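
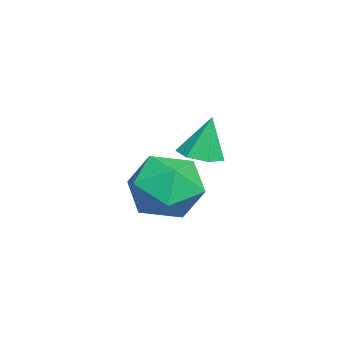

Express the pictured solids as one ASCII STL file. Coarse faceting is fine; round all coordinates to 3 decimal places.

solid 
facet normal 0.086 -0.215 -0.973
outer loop
vertex -0.191 2.678 1.61
vertex -0.85 2.441 1.604
vertex -0.619 3.09 1.481
endloop
endfacet
facet normal 0.606 0.729 0.318
outer loop
vertex -0.191 2.678 1.61
vertex -0.619 3.09 1.481
vertex -0.97 2.739 2.956
endloop
endfacet
facet normal 0.086 -0.215 -0.973
outer loop
vertex -0.619 3.09 1.481
vertex -0.85 2.441 1.604
vertex -1.22 3.013 1.445
endloop
endfacet
facet normal -0.136 0.971 0.199
outer loop
vertex -0.619 3.09 1.481
vertex -1.22 3.013 1.445
vertex -0.97 2.739 2.956
endloop
endfacet
facet normal 0.087 -0.214 -0.973
outer loop
vertex -1.22 3.013 1.445
vertex -0.85 2.441 1.604
vertex -1.543 2.505 1.528
endloop
endfacet
facet normal -0.803 0.549 0.232
outer loop
vertex -1.22 3.013 1.445
vertex -1.543 2.505 1.528
vertex -0.97 2.739 2.956
endloop
endfacet
facet normal 0.087 -0.214 -0.973
outer loop
vertex -1.543 2.505 1.528
vertex -0.85 2.441 1.604
vertex -1.344 1.949 1.668
endloop
endfacet
facet normal -0.892 -0.220 0.394
outer loop
vertex -1.543 2.505 1.528
vertex -1.344 1.949 1.668
vertex -0.97 2.739 2.956
endloop
endfacet
facet normal 0.087 -0.214 -0.973
outer loop
vertex -1.344 1.949 1.668
vertex -0.85 2.441 1.604
vertex -0.773 1.763 1.76
endloop
endfacet
facet normal -0.337 -0.756 0.561
outer loop
vertex -1.344 1.949 1.668
vertex -0.773 1.763 1.76
vertex -0.97 2.739 2.956
endloop
endfacet
facet normal 0.086 -0.214 -0.973
outer loop
vertex -0.773 1.763 1.76
vertex -0.85 2.441 1.604
vertex -0.26 2.088 1.734
endloop
endfacet
facet normal 0.446 -0.656 0.609
outer loop
vertex -0.773 1.763 1.76
vertex -0.26 2.088 1.734
vertex -0.97 2.739 2.956
endloop
endfacet
facet normal 0.086 -0.215 -0.973
outer loop
vertex -0.26 2.088 1.734
vertex -0.85 2.441 1.604
vertex -0.191 2.678 1.61
endloop
endfacet
facet normal 0.866 0.004 0.501
outer loop
vertex -0.26 2.088 1.734
vertex -0.191 2.678 1.61
vertex -0.97 2.739 2.956
endloop
endfacet
facet normal -0.687 0.035 0.726
outer loop
vertex 1.326 2.372 2.273
vertex 0.705 1.566 1.724
vertex 1.506 1.252 2.497
endloop
endfacet
facet normal -0.039 0.190 0.981
outer loop
vertex 1.326 2.372 2.273
vertex 1.506 1.252 2.497
vertex 2.405 1.973 2.393
endloop
endfacet
facet normal 0.210 0.754 0.622
outer loop
vertex 1.326 2.372 2.273
vertex 2.405 1.973 2.393
vertex 2.16 2.732 1.556
endloop
endfacet
facet normal -0.284 0.948 0.146
outer loop
vertex 1.326 2.372 2.273
vertex 2.16 2.732 1.556
vertex 1.109 2.481 1.142
endloop
endfacet
facet normal -0.838 0.503 0.209
outer loop
vertex 1.326 2.372 2.273
vertex 1.109 2.481 1.142
vertex 0.705 1.566 1.724
endloop
endfacet
facet normal 0.390 -0.364 0.846
outer loop
vertex 2.405 1.973 2.393
vertex 1.506 1.252 2.497
vertex 2.451 0.919 1.918
endloop
endfacet
facet normal -0.659 -0.616 0.432
outer loop
vertex 1.506 1.252 2.497
vertex 0.705 1.566 1.724
vertex 1.4 0.668 1.504
endloop
endfacet
facet normal -0.904 0.142 -0.404
outer loop
vertex 0.705 1.566 1.724
vertex 1.109 2.481 1.142
vertex 1.155 1.427 0.667
endloop
endfacet
facet normal -0.006 0.862 -0.506
outer loop
vertex 1.109 2.481 1.142
vertex 2.16 2.732 1.556
vertex 2.054 2.148 0.563
endloop
endfacet
facet normal 0.793 0.549 0.265
outer loop
vertex 2.16 2.732 1.556
vertex 2.405 1.973 2.393
vertex 2.855 1.834 1.336
endloop
endfacet
facet normal 0.284 -0.948 -0.146
outer loop
vertex 2.234 1.028 0.787
vertex 2.451 0.919 1.918
vertex 1.4 0.668 1.504
endloop
endfacet
facet normal -0.210 -0.754 -0.622
outer loop
vertex 2.234 1.028 0.787
vertex 1.4 0.668 1.504
vertex 1.155 1.427 0.667
endloop
endfacet
facet normal 0.039 -0.190 -0.981
outer loop
vertex 2.234 1.028 0.787
vertex 1.155 1.427 0.667
vertex 2.054 2.148 0.563
endloop
endfacet
facet normal 0.687 -0.035 -0.726
outer loop
vertex 2.234 1.028 0.787
vertex 2.054 2.148 0.563
vertex 2.855 1.834 1.336
endloop
endfacet
facet normal 0.838 -0.503 -0.209
outer loop
vertex 2.234 1.028 0.787
vertex 2.855 1.834 1.336
vertex 2.451 0.919 1.918
endloop
endfacet
facet normal 0.006 -0.862 0.506
outer loop
vertex 1.4 0.668 1.504
vertex 2.451 0.919 1.918
vertex 1.506 1.252 2.497
endloop
endfacet
facet normal -0.793 -0.549 -0.265
outer loop
vertex 1.155 1.427 0.667
vertex 1.4 0.668 1.504
vertex 0.705 1.566 1.724
endloop
endfacet
facet normal -0.390 0.364 -0.846
outer loop
vertex 2.054 2.148 0.563
vertex 1.155 1.427 0.667
vertex 1.109 2.481 1.142
endloop
endfacet
facet normal 0.659 0.616 -0.432
outer loop
vertex 2.855 1.834 1.336
vertex 2.054 2.148 0.563
vertex 2.16 2.732 1.556
endloop
endfacet
facet normal 0.904 -0.142 0.404
outer loop
vertex 2.451 0.919 1.918
vertex 2.855 1.834 1.336
vertex 2.405 1.973 2.393
endloop
endfacet

endsolid


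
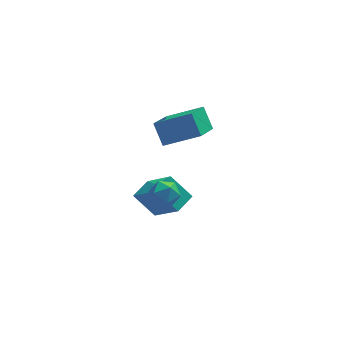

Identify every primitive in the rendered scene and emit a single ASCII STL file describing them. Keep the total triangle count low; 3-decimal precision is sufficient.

solid 
facet normal -0.874 0.194 -0.445
outer loop
vertex -0.333 1.593 2.841
vertex 0.427 3.062 1.991
vertex 0.009 0.837 1.84
endloop
endfacet
facet normal -0.409 -0.790 0.457
outer loop
vertex 1.713 0.458 2.709
vertex -0.333 1.593 2.841
vertex 0.009 0.837 1.84
endloop
endfacet
facet normal -0.874 0.194 -0.445
outer loop
vertex 0.009 0.837 1.84
vertex 0.427 3.062 1.991
vertex 0.769 2.306 0.99
endloop
endfacet
facet normal 0.263 -0.582 -0.770
outer loop
vertex 0.769 2.306 0.99
vertex 1.713 0.458 2.709
vertex 0.009 0.837 1.84
endloop
endfacet
facet normal -0.263 0.582 0.770
outer loop
vertex -0.333 1.593 2.841
vertex 2.131 2.683 2.86
vertex 0.427 3.062 1.991
endloop
endfacet
facet normal -0.409 -0.790 0.457
outer loop
vertex 1.371 1.214 3.71
vertex -0.333 1.593 2.841
vertex 1.713 0.458 2.709
endloop
endfacet
facet normal -0.263 0.582 0.770
outer loop
vertex 1.371 1.214 3.71
vertex 2.131 2.683 2.86
vertex -0.333 1.593 2.841
endloop
endfacet
facet normal 0.409 0.790 -0.457
outer loop
vertex 0.427 3.062 1.991
vertex 2.131 2.683 2.86
vertex 0.769 2.306 0.99
endloop
endfacet
facet normal 0.263 -0.582 -0.770
outer loop
vertex 2.473 1.927 1.859
vertex 1.713 0.458 2.709
vertex 0.769 2.306 0.99
endloop
endfacet
facet normal 0.409 0.790 -0.457
outer loop
vertex 0.769 2.306 0.99
vertex 2.131 2.683 2.86
vertex 2.473 1.927 1.859
endloop
endfacet
facet normal 0.874 -0.194 0.445
outer loop
vertex 2.473 1.927 1.859
vertex 1.371 1.214 3.71
vertex 1.713 0.458 2.709
endloop
endfacet
facet normal 0.874 -0.194 0.445
outer loop
vertex 2.131 2.683 2.86
vertex 1.371 1.214 3.71
vertex 2.473 1.927 1.859
endloop
endfacet
facet normal -0.665 -0.717 -0.209
outer loop
vertex 0.187 -3.441 1.045
vertex -0.719 -2.902 2.083
vertex -0.713 -2.187 -0.393
endloop
endfacet
facet normal 0.613 -0.364 -0.701
outer loop
vertex 0.019 -1.398 -0.163
vertex 0.187 -3.441 1.045
vertex -0.713 -2.187 -0.393
endloop
endfacet
facet normal -0.666 -0.716 -0.208
outer loop
vertex -0.713 -2.187 -0.393
vertex -0.719 -2.902 2.083
vertex -1.619 -1.647 0.646
endloop
endfacet
facet normal -0.427 0.595 -0.681
outer loop
vertex -1.619 -1.647 0.646
vertex 0.019 -1.398 -0.163
vertex -0.713 -2.187 -0.393
endloop
endfacet
facet normal 0.427 -0.595 0.681
outer loop
vertex 0.187 -3.441 1.045
vertex 0.013 -2.113 2.313
vertex -0.719 -2.902 2.083
endloop
endfacet
facet normal 0.612 -0.365 -0.702
outer loop
vertex 0.919 -2.653 1.274
vertex 0.187 -3.441 1.045
vertex 0.019 -1.398 -0.163
endloop
endfacet
facet normal 0.427 -0.595 0.681
outer loop
vertex 0.919 -2.653 1.274
vertex 0.013 -2.113 2.313
vertex 0.187 -3.441 1.045
endloop
endfacet
facet normal -0.613 0.364 0.702
outer loop
vertex -0.719 -2.902 2.083
vertex 0.013 -2.113 2.313
vertex -1.619 -1.647 0.646
endloop
endfacet
facet normal -0.427 0.595 -0.681
outer loop
vertex -0.887 -0.859 0.875
vertex 0.019 -1.398 -0.163
vertex -1.619 -1.647 0.646
endloop
endfacet
facet normal -0.612 0.365 0.701
outer loop
vertex -1.619 -1.647 0.646
vertex 0.013 -2.113 2.313
vertex -0.887 -0.859 0.875
endloop
endfacet
facet normal 0.666 0.716 0.209
outer loop
vertex -0.887 -0.859 0.875
vertex 0.919 -2.653 1.274
vertex 0.019 -1.398 -0.163
endloop
endfacet
facet normal 0.666 0.717 0.208
outer loop
vertex 0.013 -2.113 2.313
vertex 0.919 -2.653 1.274
vertex -0.887 -0.859 0.875
endloop
endfacet
facet normal -0.293 -0.115 0.949
outer loop
vertex -0.68 -3.409 3.285
vertex -0.954 -4.106 3.116
vertex -0.228 -4.026 3.35
endloop
endfacet
facet normal 0.283 0.303 0.910
outer loop
vertex -0.68 -3.409 3.285
vertex -0.228 -4.026 3.35
vertex 0.049 -3.377 3.048
endloop
endfacet
facet normal 0.123 0.861 0.494
outer loop
vertex -0.68 -3.409 3.285
vertex 0.049 -3.377 3.048
vertex -0.506 -3.056 2.626
endloop
endfacet
facet normal -0.552 0.787 0.276
outer loop
vertex -0.68 -3.409 3.285
vertex -0.506 -3.056 2.626
vertex -1.126 -3.506 2.668
endloop
endfacet
facet normal -0.810 0.183 0.557
outer loop
vertex -0.68 -3.409 3.285
vertex -1.126 -3.506 2.668
vertex -0.954 -4.106 3.116
endloop
endfacet
facet normal 0.803 -0.067 0.593
outer loop
vertex 0.049 -3.377 3.048
vertex -0.228 -4.026 3.35
vertex 0.226 -4.054 2.732
endloop
endfacet
facet normal -0.129 -0.744 0.655
outer loop
vertex -0.228 -4.026 3.35
vertex -0.954 -4.106 3.116
vertex -0.394 -4.504 2.774
endloop
endfacet
facet normal -0.965 -0.262 0.020
outer loop
vertex -0.954 -4.106 3.116
vertex -1.126 -3.506 2.668
vertex -0.949 -4.183 2.352
endloop
endfacet
facet normal -0.548 0.714 -0.435
outer loop
vertex -1.126 -3.506 2.668
vertex -0.506 -3.056 2.626
vertex -0.672 -3.534 2.05
endloop
endfacet
facet normal 0.544 0.835 -0.081
outer loop
vertex -0.506 -3.056 2.626
vertex 0.049 -3.377 3.048
vertex 0.054 -3.454 2.284
endloop
endfacet
facet normal 0.552 -0.787 -0.276
outer loop
vertex -0.22 -4.151 2.115
vertex 0.226 -4.054 2.732
vertex -0.394 -4.504 2.774
endloop
endfacet
facet normal -0.123 -0.861 -0.494
outer loop
vertex -0.22 -4.151 2.115
vertex -0.394 -4.504 2.774
vertex -0.949 -4.183 2.352
endloop
endfacet
facet normal -0.283 -0.303 -0.910
outer loop
vertex -0.22 -4.151 2.115
vertex -0.949 -4.183 2.352
vertex -0.672 -3.534 2.05
endloop
endfacet
facet normal 0.293 0.115 -0.949
outer loop
vertex -0.22 -4.151 2.115
vertex -0.672 -3.534 2.05
vertex 0.054 -3.454 2.284
endloop
endfacet
facet normal 0.810 -0.183 -0.557
outer loop
vertex -0.22 -4.151 2.115
vertex 0.054 -3.454 2.284
vertex 0.226 -4.054 2.732
endloop
endfacet
facet normal 0.548 -0.714 0.435
outer loop
vertex -0.394 -4.504 2.774
vertex 0.226 -4.054 2.732
vertex -0.228 -4.026 3.35
endloop
endfacet
facet normal -0.544 -0.835 0.081
outer loop
vertex -0.949 -4.183 2.352
vertex -0.394 -4.504 2.774
vertex -0.954 -4.106 3.116
endloop
endfacet
facet normal -0.803 0.067 -0.593
outer loop
vertex -0.672 -3.534 2.05
vertex -0.949 -4.183 2.352
vertex -1.126 -3.506 2.668
endloop
endfacet
facet normal 0.129 0.744 -0.655
outer loop
vertex 0.054 -3.454 2.284
vertex -0.672 -3.534 2.05
vertex -0.506 -3.056 2.626
endloop
endfacet
facet normal 0.965 0.262 -0.020
outer loop
vertex 0.226 -4.054 2.732
vertex 0.054 -3.454 2.284
vertex 0.049 -3.377 3.048
endloop
endfacet

endsolid


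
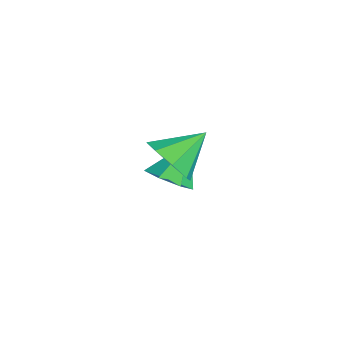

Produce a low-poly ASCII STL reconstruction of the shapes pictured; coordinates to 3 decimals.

solid 
facet normal 0.056 -0.831 -0.553
outer loop
vertex 2.482 -2.008 2.11
vertex 1.447 -2.177 2.26
vertex 2.025 -1.658 1.538
endloop
endfacet
facet normal 0.687 0.718 -0.109
outer loop
vertex 2.482 -2.008 2.11
vertex 2.025 -1.658 1.538
vertex 1.353 -0.763 3.2
endloop
endfacet
facet normal 0.055 -0.831 -0.553
outer loop
vertex 2.025 -1.658 1.538
vertex 1.447 -2.177 2.26
vertex 1.229 -1.612 1.39
endloop
endfacet
facet normal 0.131 0.894 -0.428
outer loop
vertex 2.025 -1.658 1.538
vertex 1.229 -1.612 1.39
vertex 1.353 -0.763 3.2
endloop
endfacet
facet normal 0.054 -0.831 -0.553
outer loop
vertex 1.229 -1.612 1.39
vertex 1.447 -2.177 2.26
vertex 0.56 -1.896 1.751
endloop
endfacet
facet normal -0.515 0.789 -0.335
outer loop
vertex 1.229 -1.612 1.39
vertex 0.56 -1.896 1.751
vertex 1.353 -0.763 3.2
endloop
endfacet
facet normal 0.055 -0.831 -0.554
outer loop
vertex 0.56 -1.896 1.751
vertex 1.447 -2.177 2.26
vertex 0.411 -2.345 2.41
endloop
endfacet
facet normal -0.878 0.464 0.118
outer loop
vertex 0.56 -1.896 1.751
vertex 0.411 -2.345 2.41
vertex 1.353 -0.763 3.2
endloop
endfacet
facet normal 0.055 -0.831 -0.553
outer loop
vertex 0.411 -2.345 2.41
vertex 1.447 -2.177 2.26
vertex 0.868 -2.695 2.981
endloop
endfacet
facet normal -0.742 0.111 0.662
outer loop
vertex 0.411 -2.345 2.41
vertex 0.868 -2.695 2.981
vertex 1.353 -0.763 3.2
endloop
endfacet
facet normal 0.055 -0.831 -0.553
outer loop
vertex 0.868 -2.695 2.981
vertex 1.447 -2.177 2.26
vertex 1.664 -2.741 3.13
endloop
endfacet
facet normal -0.187 -0.064 0.980
outer loop
vertex 0.868 -2.695 2.981
vertex 1.664 -2.741 3.13
vertex 1.353 -0.763 3.2
endloop
endfacet
facet normal 0.055 -0.832 -0.553
outer loop
vertex 1.664 -2.741 3.13
vertex 1.447 -2.177 2.26
vertex 2.333 -2.457 2.769
endloop
endfacet
facet normal 0.461 0.041 0.886
outer loop
vertex 1.664 -2.741 3.13
vertex 2.333 -2.457 2.769
vertex 1.353 -0.763 3.2
endloop
endfacet
facet normal 0.055 -0.831 -0.554
outer loop
vertex 2.333 -2.457 2.769
vertex 1.447 -2.177 2.26
vertex 2.482 -2.008 2.11
endloop
endfacet
facet normal 0.823 0.365 0.435
outer loop
vertex 2.333 -2.457 2.769
vertex 2.482 -2.008 2.11
vertex 1.353 -0.763 3.2
endloop
endfacet
facet normal 0.247 -0.594 -0.766
outer loop
vertex -1.373 -0.408 -1.608
vertex -2.323 -0.446 -1.885
vertex -1.625 0.2 -2.161
endloop
endfacet
facet normal 0.723 0.604 0.334
outer loop
vertex -1.373 -0.408 -1.608
vertex -1.625 0.2 -2.161
vertex -2.777 0.646 -0.475
endloop
endfacet
facet normal 0.246 -0.593 -0.767
outer loop
vertex -1.625 0.2 -2.161
vertex -2.323 -0.446 -1.885
vertex -2.403 0.322 -2.505
endloop
endfacet
facet normal 0.204 0.972 -0.117
outer loop
vertex -1.625 0.2 -2.161
vertex -2.403 0.322 -2.505
vertex -2.777 0.646 -0.475
endloop
endfacet
facet normal 0.247 -0.593 -0.766
outer loop
vertex -2.403 0.322 -2.505
vertex -2.323 -0.446 -1.885
vertex -3.12 -0.135 -2.383
endloop
endfacet
facet normal -0.551 0.803 -0.230
outer loop
vertex -2.403 0.322 -2.505
vertex -3.12 -0.135 -2.383
vertex -2.777 0.646 -0.475
endloop
endfacet
facet normal 0.247 -0.594 -0.766
outer loop
vertex -3.12 -0.135 -2.383
vertex -2.323 -0.446 -1.885
vertex -3.237 -0.826 -1.885
endloop
endfacet
facet normal -0.971 0.224 0.083
outer loop
vertex -3.12 -0.135 -2.383
vertex -3.237 -0.826 -1.885
vertex -2.777 0.646 -0.475
endloop
endfacet
facet normal 0.247 -0.594 -0.766
outer loop
vertex -3.237 -0.826 -1.885
vertex -2.323 -0.446 -1.885
vertex -2.666 -1.23 -1.388
endloop
endfacet
facet normal -0.742 -0.329 0.585
outer loop
vertex -3.237 -0.826 -1.885
vertex -2.666 -1.23 -1.388
vertex -2.777 0.646 -0.475
endloop
endfacet
facet normal 0.247 -0.594 -0.766
outer loop
vertex -2.666 -1.23 -1.388
vertex -2.323 -0.446 -1.885
vertex -1.836 -1.045 -1.264
endloop
endfacet
facet normal -0.036 -0.439 0.898
outer loop
vertex -2.666 -1.23 -1.388
vertex -1.836 -1.045 -1.264
vertex -2.777 0.646 -0.475
endloop
endfacet
facet normal 0.247 -0.593 -0.766
outer loop
vertex -1.836 -1.045 -1.264
vertex -2.323 -0.446 -1.885
vertex -1.373 -0.408 -1.608
endloop
endfacet
facet normal 0.617 -0.024 0.787
outer loop
vertex -1.836 -1.045 -1.264
vertex -1.373 -0.408 -1.608
vertex -2.777 0.646 -0.475
endloop
endfacet

endsolid


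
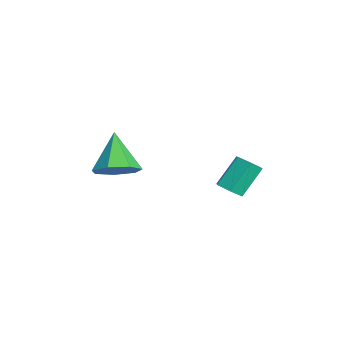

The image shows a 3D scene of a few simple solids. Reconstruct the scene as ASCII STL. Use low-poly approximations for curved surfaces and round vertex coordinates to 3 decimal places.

solid 
facet normal 0.647 -0.065 -0.760
outer loop
vertex 0.823 -2.821 -0.993
vertex 0.241 -3.16 -1.46
vertex 0.426 -2.367 -1.37
endloop
endfacet
facet normal 0.196 0.722 0.664
outer loop
vertex 0.823 -2.821 -0.993
vertex 0.426 -2.367 -1.37
vertex -0.781 -3.06 -0.26
endloop
endfacet
facet normal 0.647 -0.065 -0.760
outer loop
vertex 0.426 -2.367 -1.37
vertex 0.241 -3.16 -1.46
vertex -0.111 -2.51 -1.815
endloop
endfacet
facet normal -0.376 0.913 0.161
outer loop
vertex 0.426 -2.367 -1.37
vertex -0.111 -2.51 -1.815
vertex -0.781 -3.06 -0.26
endloop
endfacet
facet normal 0.647 -0.064 -0.760
outer loop
vertex -0.111 -2.51 -1.815
vertex 0.241 -3.16 -1.46
vertex -0.383 -3.143 -1.993
endloop
endfacet
facet normal -0.872 0.437 -0.221
outer loop
vertex -0.111 -2.51 -1.815
vertex -0.383 -3.143 -1.993
vertex -0.781 -3.06 -0.26
endloop
endfacet
facet normal 0.647 -0.063 -0.760
outer loop
vertex -0.383 -3.143 -1.993
vertex 0.241 -3.16 -1.46
vertex -0.184 -3.789 -1.77
endloop
endfacet
facet normal -0.917 -0.349 -0.194
outer loop
vertex -0.383 -3.143 -1.993
vertex -0.184 -3.789 -1.77
vertex -0.781 -3.06 -0.26
endloop
endfacet
facet normal 0.647 -0.063 -0.759
outer loop
vertex -0.184 -3.789 -1.77
vertex 0.241 -3.16 -1.46
vertex 0.334 -3.962 -1.314
endloop
endfacet
facet normal -0.478 -0.850 0.221
outer loop
vertex -0.184 -3.789 -1.77
vertex 0.334 -3.962 -1.314
vertex -0.781 -3.06 -0.26
endloop
endfacet
facet normal 0.647 -0.063 -0.760
outer loop
vertex 0.334 -3.962 -1.314
vertex 0.241 -3.16 -1.46
vertex 0.782 -3.531 -0.968
endloop
endfacet
facet normal 0.115 -0.692 0.713
outer loop
vertex 0.334 -3.962 -1.314
vertex 0.782 -3.531 -0.968
vertex -0.781 -3.06 -0.26
endloop
endfacet
facet normal 0.647 -0.064 -0.760
outer loop
vertex 0.782 -3.531 -0.968
vertex 0.241 -3.16 -1.46
vertex 0.823 -2.821 -0.993
endloop
endfacet
facet normal 0.415 0.008 0.910
outer loop
vertex 0.782 -3.531 -0.968
vertex 0.823 -2.821 -0.993
vertex -0.781 -3.06 -0.26
endloop
endfacet
facet normal 0.277 -0.568 -0.775
outer loop
vertex 1.868 0.528 -2.106
vertex 1.474 0.202 -2.008
vertex 1.405 0.606 -2.329
endloop
endfacet
facet normal 0.360 0.810 -0.464
outer loop
vertex 1.868 0.528 -2.106
vertex 1.405 0.606 -2.329
vertex 1.519 1.243 -1.129
endloop
endfacet
facet normal 0.360 0.810 -0.464
outer loop
vertex 1.519 1.243 -1.129
vertex 1.405 0.606 -2.329
vertex 1.056 1.321 -1.352
endloop
endfacet
facet normal -0.278 0.567 0.775
outer loop
vertex 1.519 1.243 -1.129
vertex 1.056 1.321 -1.352
vertex 1.126 0.918 -1.032
endloop
endfacet
facet normal 0.277 -0.568 -0.775
outer loop
vertex 1.405 0.606 -2.329
vertex 1.474 0.202 -2.008
vertex 1.011 0.28 -2.231
endloop
endfacet
facet normal -0.592 0.535 -0.603
outer loop
vertex 1.405 0.606 -2.329
vertex 1.011 0.28 -2.231
vertex 1.056 1.321 -1.352
endloop
endfacet
facet normal -0.591 0.535 -0.603
outer loop
vertex 1.056 1.321 -1.352
vertex 1.011 0.28 -2.231
vertex 0.662 0.996 -1.254
endloop
endfacet
facet normal -0.276 0.568 0.776
outer loop
vertex 1.056 1.321 -1.352
vertex 0.662 0.996 -1.254
vertex 1.126 0.918 -1.032
endloop
endfacet
facet normal 0.278 -0.567 -0.775
outer loop
vertex 1.011 0.28 -2.231
vertex 1.474 0.202 -2.008
vertex 1.081 -0.123 -1.911
endloop
endfacet
facet normal -0.951 -0.275 -0.138
outer loop
vertex 1.011 0.28 -2.231
vertex 1.081 -0.123 -1.911
vertex 0.662 0.996 -1.254
endloop
endfacet
facet normal -0.951 -0.275 -0.139
outer loop
vertex 0.662 0.996 -1.254
vertex 1.081 -0.123 -1.911
vertex 0.732 0.592 -0.934
endloop
endfacet
facet normal -0.276 0.567 0.776
outer loop
vertex 0.662 0.996 -1.254
vertex 0.732 0.592 -0.934
vertex 1.126 0.918 -1.032
endloop
endfacet
facet normal 0.278 -0.567 -0.775
outer loop
vertex 1.081 -0.123 -1.911
vertex 1.474 0.202 -2.008
vertex 1.544 -0.201 -1.688
endloop
endfacet
facet normal -0.360 -0.810 0.464
outer loop
vertex 1.081 -0.123 -1.911
vertex 1.544 -0.201 -1.688
vertex 0.732 0.592 -0.934
endloop
endfacet
facet normal -0.360 -0.810 0.464
outer loop
vertex 0.732 0.592 -0.934
vertex 1.544 -0.201 -1.688
vertex 1.195 0.514 -0.711
endloop
endfacet
facet normal -0.277 0.568 0.775
outer loop
vertex 0.732 0.592 -0.934
vertex 1.195 0.514 -0.711
vertex 1.126 0.918 -1.032
endloop
endfacet
facet normal 0.276 -0.568 -0.776
outer loop
vertex 1.544 -0.201 -1.688
vertex 1.474 0.202 -2.008
vertex 1.938 0.124 -1.786
endloop
endfacet
facet normal 0.592 -0.535 0.603
outer loop
vertex 1.544 -0.201 -1.688
vertex 1.938 0.124 -1.786
vertex 1.195 0.514 -0.711
endloop
endfacet
facet normal 0.592 -0.534 0.603
outer loop
vertex 1.195 0.514 -0.711
vertex 1.938 0.124 -1.786
vertex 1.589 0.84 -0.809
endloop
endfacet
facet normal -0.277 0.568 0.775
outer loop
vertex 1.195 0.514 -0.711
vertex 1.589 0.84 -0.809
vertex 1.126 0.918 -1.032
endloop
endfacet
facet normal 0.276 -0.567 -0.776
outer loop
vertex 1.938 0.124 -1.786
vertex 1.474 0.202 -2.008
vertex 1.868 0.528 -2.106
endloop
endfacet
facet normal 0.952 0.275 0.139
outer loop
vertex 1.938 0.124 -1.786
vertex 1.868 0.528 -2.106
vertex 1.589 0.84 -0.809
endloop
endfacet
facet normal 0.951 0.275 0.138
outer loop
vertex 1.589 0.84 -0.809
vertex 1.868 0.528 -2.106
vertex 1.519 1.243 -1.129
endloop
endfacet
facet normal -0.278 0.567 0.775
outer loop
vertex 1.589 0.84 -0.809
vertex 1.519 1.243 -1.129
vertex 1.126 0.918 -1.032
endloop
endfacet

endsolid


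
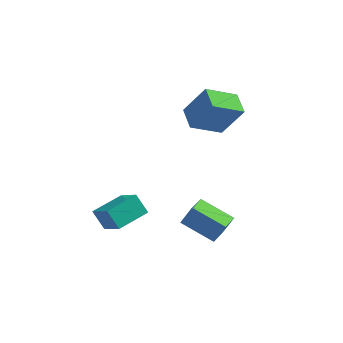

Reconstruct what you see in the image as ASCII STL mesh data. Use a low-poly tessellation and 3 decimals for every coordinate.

solid 
facet normal -0.562 0.125 0.818
outer loop
vertex -3.929 -4.57 -1.068
vertex -3.186 -3.161 -0.773
vertex -4.947 -3.863 -1.876
endloop
endfacet
facet normal -0.459 -0.870 -0.183
outer loop
vertex -4.334 -3.999 -2.767
vertex -3.929 -4.57 -1.068
vertex -4.947 -3.863 -1.876
endloop
endfacet
facet normal -0.562 0.125 0.818
outer loop
vertex -4.947 -3.863 -1.876
vertex -3.186 -3.161 -0.773
vertex -4.204 -2.454 -1.581
endloop
endfacet
facet normal -0.688 0.477 -0.546
outer loop
vertex -4.204 -2.454 -1.581
vertex -4.334 -3.999 -2.767
vertex -4.947 -3.863 -1.876
endloop
endfacet
facet normal 0.688 -0.477 0.546
outer loop
vertex -3.929 -4.57 -1.068
vertex -2.573 -3.297 -1.664
vertex -3.186 -3.161 -0.773
endloop
endfacet
facet normal -0.459 -0.870 -0.183
outer loop
vertex -3.316 -4.706 -1.959
vertex -3.929 -4.57 -1.068
vertex -4.334 -3.999 -2.767
endloop
endfacet
facet normal 0.688 -0.477 0.546
outer loop
vertex -3.316 -4.706 -1.959
vertex -2.573 -3.297 -1.664
vertex -3.929 -4.57 -1.068
endloop
endfacet
facet normal 0.459 0.870 0.183
outer loop
vertex -3.186 -3.161 -0.773
vertex -2.573 -3.297 -1.664
vertex -4.204 -2.454 -1.581
endloop
endfacet
facet normal -0.688 0.477 -0.546
outer loop
vertex -3.591 -2.59 -2.472
vertex -4.334 -3.999 -2.767
vertex -4.204 -2.454 -1.581
endloop
endfacet
facet normal 0.459 0.870 0.183
outer loop
vertex -4.204 -2.454 -1.581
vertex -2.573 -3.297 -1.664
vertex -3.591 -2.59 -2.472
endloop
endfacet
facet normal 0.562 -0.125 -0.818
outer loop
vertex -3.591 -2.59 -2.472
vertex -3.316 -4.706 -1.959
vertex -4.334 -3.999 -2.767
endloop
endfacet
facet normal 0.562 -0.125 -0.818
outer loop
vertex -2.573 -3.297 -1.664
vertex -3.316 -4.706 -1.959
vertex -3.591 -2.59 -2.472
endloop
endfacet
facet normal -0.620 -0.644 0.449
outer loop
vertex -1.112 0.561 3.133
vertex -1.813 1.507 3.523
vertex -2.125 0.452 1.577
endloop
endfacet
facet normal 0.565 -0.763 -0.315
outer loop
vertex -1.047 1.573 0.797
vertex -1.112 0.561 3.133
vertex -2.125 0.452 1.577
endloop
endfacet
facet normal -0.620 -0.644 0.449
outer loop
vertex -2.125 0.452 1.577
vertex -1.813 1.507 3.523
vertex -2.826 1.398 1.967
endloop
endfacet
facet normal -0.545 -0.059 -0.837
outer loop
vertex -2.826 1.398 1.967
vertex -1.047 1.573 0.797
vertex -2.125 0.452 1.577
endloop
endfacet
facet normal 0.545 0.059 0.837
outer loop
vertex -1.112 0.561 3.133
vertex -0.735 2.628 2.743
vertex -1.813 1.507 3.523
endloop
endfacet
facet normal 0.565 -0.763 -0.315
outer loop
vertex -0.034 1.682 2.353
vertex -1.112 0.561 3.133
vertex -1.047 1.573 0.797
endloop
endfacet
facet normal 0.545 0.059 0.837
outer loop
vertex -0.034 1.682 2.353
vertex -0.735 2.628 2.743
vertex -1.112 0.561 3.133
endloop
endfacet
facet normal -0.565 0.763 0.315
outer loop
vertex -1.813 1.507 3.523
vertex -0.735 2.628 2.743
vertex -2.826 1.398 1.967
endloop
endfacet
facet normal -0.545 -0.059 -0.837
outer loop
vertex -1.748 2.519 1.187
vertex -1.047 1.573 0.797
vertex -2.826 1.398 1.967
endloop
endfacet
facet normal -0.565 0.763 0.315
outer loop
vertex -2.826 1.398 1.967
vertex -0.735 2.628 2.743
vertex -1.748 2.519 1.187
endloop
endfacet
facet normal 0.620 0.644 -0.449
outer loop
vertex -1.748 2.519 1.187
vertex -0.034 1.682 2.353
vertex -1.047 1.573 0.797
endloop
endfacet
facet normal 0.620 0.644 -0.449
outer loop
vertex -0.735 2.628 2.743
vertex -0.034 1.682 2.353
vertex -1.748 2.519 1.187
endloop
endfacet
facet normal -0.906 0.061 0.418
outer loop
vertex -1.032 -2.057 -1.792
vertex -1.04 -0.971 -1.967
vertex -1.505 -2.222 -2.794
endloop
endfacet
facet normal 0.007 -0.987 0.159
outer loop
vertex 0.1 -2.329 -3.533
vertex -1.032 -2.057 -1.792
vertex -1.505 -2.222 -2.794
endloop
endfacet
facet normal -0.906 0.061 0.418
outer loop
vertex -1.505 -2.222 -2.794
vertex -1.04 -0.971 -1.967
vertex -1.513 -1.136 -2.969
endloop
endfacet
facet normal -0.422 -0.147 -0.895
outer loop
vertex -1.513 -1.136 -2.969
vertex 0.1 -2.329 -3.533
vertex -1.505 -2.222 -2.794
endloop
endfacet
facet normal 0.422 0.147 0.895
outer loop
vertex -1.032 -2.057 -1.792
vertex 0.565 -1.078 -2.706
vertex -1.04 -0.971 -1.967
endloop
endfacet
facet normal 0.007 -0.987 0.159
outer loop
vertex 0.573 -2.164 -2.531
vertex -1.032 -2.057 -1.792
vertex 0.1 -2.329 -3.533
endloop
endfacet
facet normal 0.422 0.147 0.895
outer loop
vertex 0.573 -2.164 -2.531
vertex 0.565 -1.078 -2.706
vertex -1.032 -2.057 -1.792
endloop
endfacet
facet normal -0.007 0.987 -0.159
outer loop
vertex -1.04 -0.971 -1.967
vertex 0.565 -1.078 -2.706
vertex -1.513 -1.136 -2.969
endloop
endfacet
facet normal -0.422 -0.147 -0.895
outer loop
vertex 0.092 -1.243 -3.708
vertex 0.1 -2.329 -3.533
vertex -1.513 -1.136 -2.969
endloop
endfacet
facet normal -0.007 0.987 -0.159
outer loop
vertex -1.513 -1.136 -2.969
vertex 0.565 -1.078 -2.706
vertex 0.092 -1.243 -3.708
endloop
endfacet
facet normal 0.906 -0.061 -0.418
outer loop
vertex 0.092 -1.243 -3.708
vertex 0.573 -2.164 -2.531
vertex 0.1 -2.329 -3.533
endloop
endfacet
facet normal 0.906 -0.061 -0.418
outer loop
vertex 0.565 -1.078 -2.706
vertex 0.573 -2.164 -2.531
vertex 0.092 -1.243 -3.708
endloop
endfacet

endsolid


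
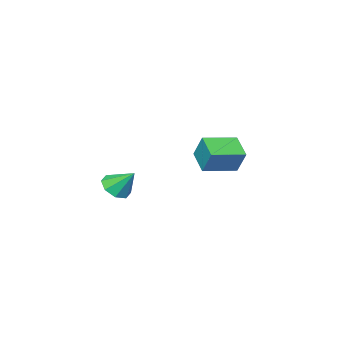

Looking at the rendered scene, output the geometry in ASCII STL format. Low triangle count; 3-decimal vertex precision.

solid 
facet normal -0.925 0.355 -0.137
outer loop
vertex -5.055 -0.175 3.984
vertex -4.448 1.132 3.266
vertex -5.13 -0.913 2.577
endloop
endfacet
facet normal -0.377 -0.812 0.446
outer loop
vertex -3.252 -1.632 2.854
vertex -5.055 -0.175 3.984
vertex -5.13 -0.913 2.577
endloop
endfacet
facet normal -0.925 0.355 -0.137
outer loop
vertex -5.13 -0.913 2.577
vertex -4.448 1.132 3.266
vertex -4.523 0.394 1.859
endloop
endfacet
facet normal -0.047 -0.464 -0.885
outer loop
vertex -4.523 0.394 1.859
vertex -3.252 -1.632 2.854
vertex -5.13 -0.913 2.577
endloop
endfacet
facet normal 0.047 0.464 0.885
outer loop
vertex -5.055 -0.175 3.984
vertex -2.57 0.413 3.543
vertex -4.448 1.132 3.266
endloop
endfacet
facet normal -0.377 -0.812 0.446
outer loop
vertex -3.177 -0.894 4.261
vertex -5.055 -0.175 3.984
vertex -3.252 -1.632 2.854
endloop
endfacet
facet normal 0.047 0.464 0.885
outer loop
vertex -3.177 -0.894 4.261
vertex -2.57 0.413 3.543
vertex -5.055 -0.175 3.984
endloop
endfacet
facet normal 0.377 0.812 -0.446
outer loop
vertex -4.448 1.132 3.266
vertex -2.57 0.413 3.543
vertex -4.523 0.394 1.859
endloop
endfacet
facet normal -0.047 -0.464 -0.885
outer loop
vertex -2.645 -0.325 2.136
vertex -3.252 -1.632 2.854
vertex -4.523 0.394 1.859
endloop
endfacet
facet normal 0.377 0.812 -0.446
outer loop
vertex -4.523 0.394 1.859
vertex -2.57 0.413 3.543
vertex -2.645 -0.325 2.136
endloop
endfacet
facet normal 0.925 -0.355 0.137
outer loop
vertex -2.645 -0.325 2.136
vertex -3.177 -0.894 4.261
vertex -3.252 -1.632 2.854
endloop
endfacet
facet normal 0.925 -0.355 0.137
outer loop
vertex -2.57 0.413 3.543
vertex -3.177 -0.894 4.261
vertex -2.645 -0.325 2.136
endloop
endfacet
facet normal 0.208 -0.647 -0.733
outer loop
vertex 3.249 -0.528 1.886
vertex 2.658 -1.142 2.26
vertex 2.586 -0.457 1.635
endloop
endfacet
facet normal 0.168 0.971 -0.169
outer loop
vertex 3.249 -0.528 1.886
vertex 2.586 -0.457 1.635
vertex 2.322 -0.098 3.44
endloop
endfacet
facet normal 0.208 -0.647 -0.733
outer loop
vertex 2.586 -0.457 1.635
vertex 2.658 -1.142 2.26
vertex 1.966 -0.787 1.75
endloop
endfacet
facet normal -0.490 0.838 -0.238
outer loop
vertex 2.586 -0.457 1.635
vertex 1.966 -0.787 1.75
vertex 2.322 -0.098 3.44
endloop
endfacet
facet normal 0.208 -0.648 -0.733
outer loop
vertex 1.966 -0.787 1.75
vertex 2.658 -1.142 2.26
vertex 1.751 -1.324 2.164
endloop
endfacet
facet normal -0.919 0.393 0.033
outer loop
vertex 1.966 -0.787 1.75
vertex 1.751 -1.324 2.164
vertex 2.322 -0.098 3.44
endloop
endfacet
facet normal 0.208 -0.647 -0.733
outer loop
vertex 1.751 -1.324 2.164
vertex 2.658 -1.142 2.26
vertex 2.067 -1.755 2.634
endloop
endfacet
facet normal -0.867 -0.104 0.488
outer loop
vertex 1.751 -1.324 2.164
vertex 2.067 -1.755 2.634
vertex 2.322 -0.098 3.44
endloop
endfacet
facet normal 0.209 -0.648 -0.732
outer loop
vertex 2.067 -1.755 2.634
vertex 2.658 -1.142 2.26
vertex 2.729 -1.826 2.886
endloop
endfacet
facet normal -0.365 -0.361 0.858
outer loop
vertex 2.067 -1.755 2.634
vertex 2.729 -1.826 2.886
vertex 2.322 -0.098 3.44
endloop
endfacet
facet normal 0.209 -0.648 -0.732
outer loop
vertex 2.729 -1.826 2.886
vertex 2.658 -1.142 2.26
vertex 3.349 -1.496 2.771
endloop
endfacet
facet normal 0.294 -0.228 0.928
outer loop
vertex 2.729 -1.826 2.886
vertex 3.349 -1.496 2.771
vertex 2.322 -0.098 3.44
endloop
endfacet
facet normal 0.209 -0.648 -0.732
outer loop
vertex 3.349 -1.496 2.771
vertex 2.658 -1.142 2.26
vertex 3.565 -0.959 2.357
endloop
endfacet
facet normal 0.722 0.216 0.657
outer loop
vertex 3.349 -1.496 2.771
vertex 3.565 -0.959 2.357
vertex 2.322 -0.098 3.44
endloop
endfacet
facet normal 0.209 -0.648 -0.733
outer loop
vertex 3.565 -0.959 2.357
vertex 2.658 -1.142 2.26
vertex 3.249 -0.528 1.886
endloop
endfacet
facet normal 0.671 0.713 0.203
outer loop
vertex 3.565 -0.959 2.357
vertex 3.249 -0.528 1.886
vertex 2.322 -0.098 3.44
endloop
endfacet

endsolid


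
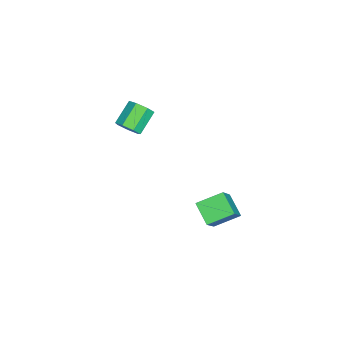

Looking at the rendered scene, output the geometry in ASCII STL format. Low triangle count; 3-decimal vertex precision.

solid 
facet normal 0.746 -0.338 -0.574
outer loop
vertex -1.559 -2.627 0.313
vertex -1.931 -2.934 0.01
vertex -1.757 -2.399 -0.079
endloop
endfacet
facet normal 0.532 0.821 0.208
outer loop
vertex -1.559 -2.627 0.313
vertex -1.757 -2.399 -0.079
vertex -2.417 -2.238 0.973
endloop
endfacet
facet normal 0.532 0.821 0.208
outer loop
vertex -2.417 -2.238 0.973
vertex -1.757 -2.399 -0.079
vertex -2.615 -2.01 0.581
endloop
endfacet
facet normal -0.747 0.338 0.573
outer loop
vertex -2.417 -2.238 0.973
vertex -2.615 -2.01 0.581
vertex -2.789 -2.546 0.67
endloop
endfacet
facet normal 0.746 -0.338 -0.573
outer loop
vertex -1.757 -2.399 -0.079
vertex -1.931 -2.934 0.01
vertex -2.086 -2.574 -0.404
endloop
endfacet
facet normal 0.019 0.872 -0.489
outer loop
vertex -1.757 -2.399 -0.079
vertex -2.086 -2.574 -0.404
vertex -2.615 -2.01 0.581
endloop
endfacet
facet normal 0.017 0.872 -0.490
outer loop
vertex -2.615 -2.01 0.581
vertex -2.086 -2.574 -0.404
vertex -2.944 -2.186 0.256
endloop
endfacet
facet normal -0.747 0.338 0.573
outer loop
vertex -2.615 -2.01 0.581
vertex -2.944 -2.186 0.256
vertex -2.789 -2.546 0.67
endloop
endfacet
facet normal 0.747 -0.338 -0.573
outer loop
vertex -2.086 -2.574 -0.404
vertex -1.931 -2.934 0.01
vertex -2.298 -3.021 -0.417
endloop
endfacet
facet normal -0.510 0.265 -0.818
outer loop
vertex -2.086 -2.574 -0.404
vertex -2.298 -3.021 -0.417
vertex -2.944 -2.186 0.256
endloop
endfacet
facet normal -0.508 0.267 -0.819
outer loop
vertex -2.944 -2.186 0.256
vertex -2.298 -3.021 -0.417
vertex -3.157 -2.632 0.243
endloop
endfacet
facet normal -0.745 0.339 0.574
outer loop
vertex -2.944 -2.186 0.256
vertex -3.157 -2.632 0.243
vertex -2.789 -2.546 0.67
endloop
endfacet
facet normal 0.747 -0.339 -0.573
outer loop
vertex -2.298 -3.021 -0.417
vertex -1.931 -2.934 0.01
vertex -2.234 -3.402 -0.108
endloop
endfacet
facet normal -0.653 -0.540 -0.531
outer loop
vertex -2.298 -3.021 -0.417
vertex -2.234 -3.402 -0.108
vertex -3.157 -2.632 0.243
endloop
endfacet
facet normal -0.653 -0.540 -0.532
outer loop
vertex -3.157 -2.632 0.243
vertex -2.234 -3.402 -0.108
vertex -3.092 -3.014 0.551
endloop
endfacet
facet normal -0.746 0.337 0.575
outer loop
vertex -3.157 -2.632 0.243
vertex -3.092 -3.014 0.551
vertex -2.789 -2.546 0.67
endloop
endfacet
facet normal 0.745 -0.338 -0.575
outer loop
vertex -2.234 -3.402 -0.108
vertex -1.931 -2.934 0.01
vertex -1.941 -3.431 0.289
endloop
endfacet
facet normal -0.305 -0.940 0.156
outer loop
vertex -2.234 -3.402 -0.108
vertex -1.941 -3.431 0.289
vertex -3.092 -3.014 0.551
endloop
endfacet
facet normal -0.305 -0.940 0.156
outer loop
vertex -3.092 -3.014 0.551
vertex -1.941 -3.431 0.289
vertex -2.799 -3.043 0.949
endloop
endfacet
facet normal -0.746 0.337 0.574
outer loop
vertex -3.092 -3.014 0.551
vertex -2.799 -3.043 0.949
vertex -2.789 -2.546 0.67
endloop
endfacet
facet normal 0.747 -0.337 -0.573
outer loop
vertex -1.941 -3.431 0.289
vertex -1.931 -2.934 0.01
vertex -1.641 -3.086 0.477
endloop
endfacet
facet normal 0.272 -0.632 0.726
outer loop
vertex -1.941 -3.431 0.289
vertex -1.641 -3.086 0.477
vertex -2.799 -3.043 0.949
endloop
endfacet
facet normal 0.273 -0.630 0.727
outer loop
vertex -2.799 -3.043 0.949
vertex -1.641 -3.086 0.477
vertex -2.499 -2.697 1.136
endloop
endfacet
facet normal -0.746 0.337 0.574
outer loop
vertex -2.799 -3.043 0.949
vertex -2.499 -2.697 1.136
vertex -2.789 -2.546 0.67
endloop
endfacet
facet normal 0.746 -0.338 -0.573
outer loop
vertex -1.641 -3.086 0.477
vertex -1.931 -2.934 0.01
vertex -1.559 -2.627 0.313
endloop
endfacet
facet normal 0.645 0.153 0.749
outer loop
vertex -1.641 -3.086 0.477
vertex -1.559 -2.627 0.313
vertex -2.499 -2.697 1.136
endloop
endfacet
facet normal 0.645 0.151 0.749
outer loop
vertex -2.499 -2.697 1.136
vertex -1.559 -2.627 0.313
vertex -2.417 -2.238 0.973
endloop
endfacet
facet normal -0.746 0.337 0.574
outer loop
vertex -2.499 -2.697 1.136
vertex -2.417 -2.238 0.973
vertex -2.789 -2.546 0.67
endloop
endfacet
facet normal -0.658 0.062 -0.751
outer loop
vertex 1.465 0.58 -0.894
vertex 1.061 1.53 -0.461
vertex 2.133 1.111 -1.435
endloop
endfacet
facet normal 0.361 -0.848 -0.387
outer loop
vertex 3.199 1.01 -0.219
vertex 1.465 0.58 -0.894
vertex 2.133 1.111 -1.435
endloop
endfacet
facet normal -0.658 0.062 -0.751
outer loop
vertex 2.133 1.111 -1.435
vertex 1.061 1.53 -0.461
vertex 1.729 2.061 -1.002
endloop
endfacet
facet normal 0.661 0.525 -0.536
outer loop
vertex 1.729 2.061 -1.002
vertex 3.199 1.01 -0.219
vertex 2.133 1.111 -1.435
endloop
endfacet
facet normal -0.661 -0.525 0.536
outer loop
vertex 1.465 0.58 -0.894
vertex 2.127 1.429 0.755
vertex 1.061 1.53 -0.461
endloop
endfacet
facet normal 0.361 -0.848 -0.387
outer loop
vertex 2.531 0.479 0.322
vertex 1.465 0.58 -0.894
vertex 3.199 1.01 -0.219
endloop
endfacet
facet normal -0.661 -0.525 0.536
outer loop
vertex 2.531 0.479 0.322
vertex 2.127 1.429 0.755
vertex 1.465 0.58 -0.894
endloop
endfacet
facet normal -0.361 0.848 0.387
outer loop
vertex 1.061 1.53 -0.461
vertex 2.127 1.429 0.755
vertex 1.729 2.061 -1.002
endloop
endfacet
facet normal 0.661 0.525 -0.536
outer loop
vertex 2.795 1.96 0.214
vertex 3.199 1.01 -0.219
vertex 1.729 2.061 -1.002
endloop
endfacet
facet normal -0.361 0.848 0.387
outer loop
vertex 1.729 2.061 -1.002
vertex 2.127 1.429 0.755
vertex 2.795 1.96 0.214
endloop
endfacet
facet normal 0.658 -0.062 0.751
outer loop
vertex 2.795 1.96 0.214
vertex 2.531 0.479 0.322
vertex 3.199 1.01 -0.219
endloop
endfacet
facet normal 0.658 -0.062 0.751
outer loop
vertex 2.127 1.429 0.755
vertex 2.531 0.479 0.322
vertex 2.795 1.96 0.214
endloop
endfacet

endsolid


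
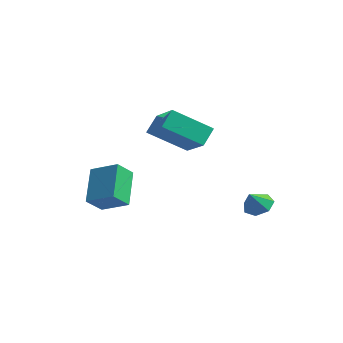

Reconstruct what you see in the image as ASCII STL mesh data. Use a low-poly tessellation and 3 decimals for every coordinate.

solid 
facet normal -0.072 0.624 -0.778
outer loop
vertex 0.793 1.519 -2.159
vertex 0.093 1.612 -2.02
vertex 0.654 1.988 -1.77
endloop
endfacet
facet normal 0.861 -0.149 0.487
outer loop
vertex 0.793 1.519 -2.159
vertex 0.654 1.988 -1.77
vertex 0.167 0.968 -1.22
endloop
endfacet
facet normal -0.072 0.625 -0.777
outer loop
vertex 0.654 1.988 -1.77
vertex 0.093 1.612 -2.02
vertex 0.092 2.173 -1.569
endloop
endfacet
facet normal 0.403 0.278 0.872
outer loop
vertex 0.654 1.988 -1.77
vertex 0.092 2.173 -1.569
vertex 0.167 0.968 -1.22
endloop
endfacet
facet normal -0.072 0.625 -0.777
outer loop
vertex 0.092 2.173 -1.569
vertex 0.093 1.612 -2.02
vertex -0.469 1.935 -1.708
endloop
endfacet
facet normal -0.329 0.244 0.912
outer loop
vertex 0.092 2.173 -1.569
vertex -0.469 1.935 -1.708
vertex 0.167 0.968 -1.22
endloop
endfacet
facet normal -0.072 0.625 -0.777
outer loop
vertex -0.469 1.935 -1.708
vertex 0.093 1.612 -2.02
vertex -0.607 1.454 -2.082
endloop
endfacet
facet normal -0.785 -0.224 0.578
outer loop
vertex -0.469 1.935 -1.708
vertex -0.607 1.454 -2.082
vertex 0.167 0.968 -1.22
endloop
endfacet
facet normal -0.072 0.626 -0.777
outer loop
vertex -0.607 1.454 -2.082
vertex 0.093 1.612 -2.02
vertex -0.217 1.092 -2.41
endloop
endfacet
facet normal -0.620 -0.776 0.119
outer loop
vertex -0.607 1.454 -2.082
vertex -0.217 1.092 -2.41
vertex 0.167 0.968 -1.22
endloop
endfacet
facet normal -0.072 0.625 -0.777
outer loop
vertex -0.217 1.092 -2.41
vertex 0.093 1.612 -2.02
vertex 0.406 1.121 -2.444
endloop
endfacet
facet normal 0.040 -0.992 -0.116
outer loop
vertex -0.217 1.092 -2.41
vertex 0.406 1.121 -2.444
vertex 0.167 0.968 -1.22
endloop
endfacet
facet normal -0.071 0.626 -0.777
outer loop
vertex 0.406 1.121 -2.444
vertex 0.093 1.612 -2.02
vertex 0.793 1.519 -2.159
endloop
endfacet
facet normal 0.699 -0.714 0.047
outer loop
vertex 0.406 1.121 -2.444
vertex 0.793 1.519 -2.159
vertex 0.167 0.968 -1.22
endloop
endfacet
facet normal -0.480 0.549 0.684
outer loop
vertex -4.474 -3.731 0.143
vertex -3.255 -3.298 0.651
vertex -4.488 -2.87 -0.557
endloop
endfacet
facet normal -0.877 -0.312 -0.366
outer loop
vertex -3.565 -3.922 -1.871
vertex -4.474 -3.731 0.143
vertex -4.488 -2.87 -0.557
endloop
endfacet
facet normal -0.481 0.548 0.685
outer loop
vertex -4.488 -2.87 -0.557
vertex -3.255 -3.298 0.651
vertex -3.269 -2.436 -0.048
endloop
endfacet
facet normal -0.013 0.776 -0.630
outer loop
vertex -3.269 -2.436 -0.048
vertex -3.565 -3.922 -1.871
vertex -4.488 -2.87 -0.557
endloop
endfacet
facet normal 0.013 -0.776 0.630
outer loop
vertex -4.474 -3.731 0.143
vertex -2.332 -4.35 -0.663
vertex -3.255 -3.298 0.651
endloop
endfacet
facet normal -0.877 -0.311 -0.366
outer loop
vertex -3.551 -4.784 -1.172
vertex -4.474 -3.731 0.143
vertex -3.565 -3.922 -1.871
endloop
endfacet
facet normal 0.013 -0.776 0.631
outer loop
vertex -3.551 -4.784 -1.172
vertex -2.332 -4.35 -0.663
vertex -4.474 -3.731 0.143
endloop
endfacet
facet normal 0.877 0.311 0.367
outer loop
vertex -3.255 -3.298 0.651
vertex -2.332 -4.35 -0.663
vertex -3.269 -2.436 -0.048
endloop
endfacet
facet normal -0.013 0.776 -0.631
outer loop
vertex -2.346 -3.489 -1.363
vertex -3.565 -3.922 -1.871
vertex -3.269 -2.436 -0.048
endloop
endfacet
facet normal 0.877 0.312 0.366
outer loop
vertex -3.269 -2.436 -0.048
vertex -2.332 -4.35 -0.663
vertex -2.346 -3.489 -1.363
endloop
endfacet
facet normal 0.480 -0.548 -0.685
outer loop
vertex -2.346 -3.489 -1.363
vertex -3.551 -4.784 -1.172
vertex -3.565 -3.922 -1.871
endloop
endfacet
facet normal 0.481 -0.548 -0.684
outer loop
vertex -2.332 -4.35 -0.663
vertex -3.551 -4.784 -1.172
vertex -2.346 -3.489 -1.363
endloop
endfacet
facet normal -0.515 -0.667 0.539
outer loop
vertex -2.782 -1.256 2.431
vertex -2.927 -0.524 3.198
vertex -4.364 -0.703 1.603
endloop
endfacet
facet normal 0.136 -0.684 -0.717
outer loop
vertex -3.293 0.684 0.482
vertex -2.782 -1.256 2.431
vertex -4.364 -0.703 1.603
endloop
endfacet
facet normal -0.515 -0.667 0.539
outer loop
vertex -4.364 -0.703 1.603
vertex -2.927 -0.524 3.198
vertex -4.51 0.029 2.369
endloop
endfacet
facet normal -0.846 0.295 -0.443
outer loop
vertex -4.51 0.029 2.369
vertex -3.293 0.684 0.482
vertex -4.364 -0.703 1.603
endloop
endfacet
facet normal 0.847 -0.296 0.443
outer loop
vertex -2.782 -1.256 2.431
vertex -1.856 0.863 2.077
vertex -2.927 -0.524 3.198
endloop
endfacet
facet normal 0.136 -0.684 -0.717
outer loop
vertex -1.71 0.131 1.311
vertex -2.782 -1.256 2.431
vertex -3.293 0.684 0.482
endloop
endfacet
facet normal 0.846 -0.296 0.444
outer loop
vertex -1.71 0.131 1.311
vertex -1.856 0.863 2.077
vertex -2.782 -1.256 2.431
endloop
endfacet
facet normal -0.136 0.684 0.716
outer loop
vertex -2.927 -0.524 3.198
vertex -1.856 0.863 2.077
vertex -4.51 0.029 2.369
endloop
endfacet
facet normal -0.846 0.296 -0.443
outer loop
vertex -3.438 1.416 1.249
vertex -3.293 0.684 0.482
vertex -4.51 0.029 2.369
endloop
endfacet
facet normal -0.136 0.684 0.717
outer loop
vertex -4.51 0.029 2.369
vertex -1.856 0.863 2.077
vertex -3.438 1.416 1.249
endloop
endfacet
facet normal 0.515 0.667 -0.539
outer loop
vertex -3.438 1.416 1.249
vertex -1.71 0.131 1.311
vertex -3.293 0.684 0.482
endloop
endfacet
facet normal 0.515 0.667 -0.539
outer loop
vertex -1.856 0.863 2.077
vertex -1.71 0.131 1.311
vertex -3.438 1.416 1.249
endloop
endfacet

endsolid


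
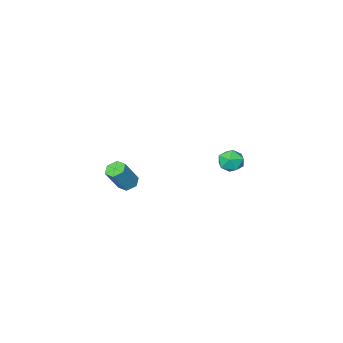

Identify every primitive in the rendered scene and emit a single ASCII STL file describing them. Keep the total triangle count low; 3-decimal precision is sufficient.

solid 
facet normal -0.523 -0.044 -0.851
outer loop
vertex 3.55 3.009 2.865
vertex 3.167 2.624 3.12
vertex 3.065 3.214 3.152
endloop
endfacet
facet normal 0.270 0.939 -0.215
outer loop
vertex 3.55 3.009 2.865
vertex 3.065 3.214 3.152
vertex 4.396 3.082 4.245
endloop
endfacet
facet normal 0.269 0.939 -0.215
outer loop
vertex 4.396 3.082 4.245
vertex 3.065 3.214 3.152
vertex 3.91 3.287 4.532
endloop
endfacet
facet normal 0.522 0.045 0.852
outer loop
vertex 4.396 3.082 4.245
vertex 3.91 3.287 4.532
vertex 4.013 2.696 4.5
endloop
endfacet
facet normal -0.523 -0.044 -0.851
outer loop
vertex 3.065 3.214 3.152
vertex 3.167 2.624 3.12
vertex 2.682 2.829 3.407
endloop
endfacet
facet normal -0.566 0.766 0.306
outer loop
vertex 3.065 3.214 3.152
vertex 2.682 2.829 3.407
vertex 3.91 3.287 4.532
endloop
endfacet
facet normal -0.566 0.766 0.306
outer loop
vertex 3.91 3.287 4.532
vertex 2.682 2.829 3.407
vertex 3.527 2.902 4.787
endloop
endfacet
facet normal 0.522 0.045 0.852
outer loop
vertex 3.91 3.287 4.532
vertex 3.527 2.902 4.787
vertex 4.013 2.696 4.5
endloop
endfacet
facet normal -0.523 -0.044 -0.851
outer loop
vertex 2.682 2.829 3.407
vertex 3.167 2.624 3.12
vertex 2.784 2.238 3.375
endloop
endfacet
facet normal -0.836 -0.172 0.521
outer loop
vertex 2.682 2.829 3.407
vertex 2.784 2.238 3.375
vertex 3.527 2.902 4.787
endloop
endfacet
facet normal -0.835 -0.174 0.521
outer loop
vertex 3.527 2.902 4.787
vertex 2.784 2.238 3.375
vertex 3.63 2.311 4.755
endloop
endfacet
facet normal 0.522 0.045 0.852
outer loop
vertex 3.527 2.902 4.787
vertex 3.63 2.311 4.755
vertex 4.013 2.696 4.5
endloop
endfacet
facet normal -0.522 -0.045 -0.852
outer loop
vertex 2.784 2.238 3.375
vertex 3.167 2.624 3.12
vertex 3.27 2.033 3.088
endloop
endfacet
facet normal -0.269 -0.939 0.215
outer loop
vertex 2.784 2.238 3.375
vertex 3.27 2.033 3.088
vertex 3.63 2.311 4.755
endloop
endfacet
facet normal -0.270 -0.939 0.215
outer loop
vertex 3.63 2.311 4.755
vertex 3.27 2.033 3.088
vertex 4.115 2.106 4.468
endloop
endfacet
facet normal 0.523 0.044 0.851
outer loop
vertex 3.63 2.311 4.755
vertex 4.115 2.106 4.468
vertex 4.013 2.696 4.5
endloop
endfacet
facet normal -0.522 -0.045 -0.852
outer loop
vertex 3.27 2.033 3.088
vertex 3.167 2.624 3.12
vertex 3.653 2.418 2.833
endloop
endfacet
facet normal 0.566 -0.766 -0.306
outer loop
vertex 3.27 2.033 3.088
vertex 3.653 2.418 2.833
vertex 4.115 2.106 4.468
endloop
endfacet
facet normal 0.566 -0.766 -0.306
outer loop
vertex 4.115 2.106 4.468
vertex 3.653 2.418 2.833
vertex 4.498 2.491 4.213
endloop
endfacet
facet normal 0.523 0.044 0.851
outer loop
vertex 4.115 2.106 4.468
vertex 4.498 2.491 4.213
vertex 4.013 2.696 4.5
endloop
endfacet
facet normal -0.522 -0.045 -0.852
outer loop
vertex 3.653 2.418 2.833
vertex 3.167 2.624 3.12
vertex 3.55 3.009 2.865
endloop
endfacet
facet normal 0.836 0.174 -0.521
outer loop
vertex 3.653 2.418 2.833
vertex 3.55 3.009 2.865
vertex 4.498 2.491 4.213
endloop
endfacet
facet normal 0.836 0.172 -0.521
outer loop
vertex 4.498 2.491 4.213
vertex 3.55 3.009 2.865
vertex 4.396 3.082 4.245
endloop
endfacet
facet normal 0.523 0.044 0.851
outer loop
vertex 4.498 2.491 4.213
vertex 4.396 3.082 4.245
vertex 4.013 2.696 4.5
endloop
endfacet
facet normal 0.150 0.952 0.267
outer loop
vertex -3.302 3.191 2.051
vertex -3.845 3.102 2.673
vertex -3.04 2.94 2.798
endloop
endfacet
facet normal 0.737 0.676 -0.031
outer loop
vertex -3.302 3.191 2.051
vertex -3.04 2.94 2.798
vertex -2.741 2.582 2.111
endloop
endfacet
facet normal 0.566 0.453 -0.689
outer loop
vertex -3.302 3.191 2.051
vertex -2.741 2.582 2.111
vertex -3.361 2.522 1.562
endloop
endfacet
facet normal -0.126 0.593 -0.796
outer loop
vertex -3.302 3.191 2.051
vertex -3.361 2.522 1.562
vertex -4.043 2.843 1.909
endloop
endfacet
facet normal -0.383 0.900 -0.206
outer loop
vertex -3.302 3.191 2.051
vertex -4.043 2.843 1.909
vertex -3.845 3.102 2.673
endloop
endfacet
facet normal 0.931 0.105 0.350
outer loop
vertex -2.741 2.582 2.111
vertex -3.04 2.94 2.798
vertex -2.937 2.117 2.771
endloop
endfacet
facet normal -0.018 0.552 0.833
outer loop
vertex -3.04 2.94 2.798
vertex -3.845 3.102 2.673
vertex -3.619 2.438 3.118
endloop
endfacet
facet normal -0.880 0.469 0.069
outer loop
vertex -3.845 3.102 2.673
vertex -4.043 2.843 1.909
vertex -4.239 2.378 2.569
endloop
endfacet
facet normal -0.464 -0.029 -0.885
outer loop
vertex -4.043 2.843 1.909
vertex -3.361 2.522 1.562
vertex -3.94 2.02 1.882
endloop
endfacet
facet normal 0.655 -0.254 -0.712
outer loop
vertex -3.361 2.522 1.562
vertex -2.741 2.582 2.111
vertex -3.135 1.858 2.007
endloop
endfacet
facet normal 0.126 -0.593 0.796
outer loop
vertex -3.678 1.769 2.629
vertex -2.937 2.117 2.771
vertex -3.619 2.438 3.118
endloop
endfacet
facet normal -0.566 -0.453 0.689
outer loop
vertex -3.678 1.769 2.629
vertex -3.619 2.438 3.118
vertex -4.239 2.378 2.569
endloop
endfacet
facet normal -0.737 -0.676 0.031
outer loop
vertex -3.678 1.769 2.629
vertex -4.239 2.378 2.569
vertex -3.94 2.02 1.882
endloop
endfacet
facet normal -0.150 -0.952 -0.267
outer loop
vertex -3.678 1.769 2.629
vertex -3.94 2.02 1.882
vertex -3.135 1.858 2.007
endloop
endfacet
facet normal 0.383 -0.900 0.206
outer loop
vertex -3.678 1.769 2.629
vertex -3.135 1.858 2.007
vertex -2.937 2.117 2.771
endloop
endfacet
facet normal 0.464 0.029 0.885
outer loop
vertex -3.619 2.438 3.118
vertex -2.937 2.117 2.771
vertex -3.04 2.94 2.798
endloop
endfacet
facet normal -0.655 0.254 0.712
outer loop
vertex -4.239 2.378 2.569
vertex -3.619 2.438 3.118
vertex -3.845 3.102 2.673
endloop
endfacet
facet normal -0.931 -0.105 -0.350
outer loop
vertex -3.94 2.02 1.882
vertex -4.239 2.378 2.569
vertex -4.043 2.843 1.909
endloop
endfacet
facet normal 0.018 -0.552 -0.833
outer loop
vertex -3.135 1.858 2.007
vertex -3.94 2.02 1.882
vertex -3.361 2.522 1.562
endloop
endfacet
facet normal 0.880 -0.469 -0.069
outer loop
vertex -2.937 2.117 2.771
vertex -3.135 1.858 2.007
vertex -2.741 2.582 2.111
endloop
endfacet

endsolid


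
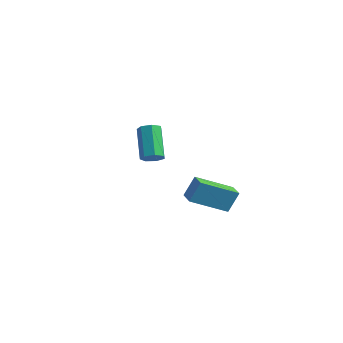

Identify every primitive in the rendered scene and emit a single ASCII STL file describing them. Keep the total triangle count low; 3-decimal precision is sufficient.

solid 
facet normal -0.927 0.374 0.030
outer loop
vertex 1.87 -4.385 1.846
vertex 2.481 -2.81 1.067
vertex 1.664 -4.812 0.82
endloop
endfacet
facet normal -0.329 -0.847 0.418
outer loop
vertex 2.499 -5.15 0.793
vertex 1.87 -4.385 1.846
vertex 1.664 -4.812 0.82
endloop
endfacet
facet normal -0.927 0.375 0.029
outer loop
vertex 1.664 -4.812 0.82
vertex 2.481 -2.81 1.067
vertex 2.276 -3.238 0.041
endloop
endfacet
facet normal -0.182 -0.378 -0.908
outer loop
vertex 2.276 -3.238 0.041
vertex 2.499 -5.15 0.793
vertex 1.664 -4.812 0.82
endloop
endfacet
facet normal 0.182 0.378 0.908
outer loop
vertex 1.87 -4.385 1.846
vertex 3.316 -3.148 1.04
vertex 2.481 -2.81 1.067
endloop
endfacet
facet normal -0.329 -0.847 0.419
outer loop
vertex 2.704 -4.722 1.819
vertex 1.87 -4.385 1.846
vertex 2.499 -5.15 0.793
endloop
endfacet
facet normal 0.182 0.378 0.908
outer loop
vertex 2.704 -4.722 1.819
vertex 3.316 -3.148 1.04
vertex 1.87 -4.385 1.846
endloop
endfacet
facet normal 0.329 0.846 -0.419
outer loop
vertex 2.481 -2.81 1.067
vertex 3.316 -3.148 1.04
vertex 2.276 -3.238 0.041
endloop
endfacet
facet normal -0.182 -0.378 -0.908
outer loop
vertex 3.11 -3.575 0.014
vertex 2.499 -5.15 0.793
vertex 2.276 -3.238 0.041
endloop
endfacet
facet normal 0.329 0.847 -0.418
outer loop
vertex 2.276 -3.238 0.041
vertex 3.316 -3.148 1.04
vertex 3.11 -3.575 0.014
endloop
endfacet
facet normal 0.927 -0.374 -0.029
outer loop
vertex 3.11 -3.575 0.014
vertex 2.704 -4.722 1.819
vertex 2.499 -5.15 0.793
endloop
endfacet
facet normal 0.927 -0.375 -0.030
outer loop
vertex 3.316 -3.148 1.04
vertex 2.704 -4.722 1.819
vertex 3.11 -3.575 0.014
endloop
endfacet
facet normal 0.530 -0.295 -0.795
outer loop
vertex -2.009 -3.106 1.695
vertex -2.462 -3.392 1.499
vertex -2.312 -2.851 1.398
endloop
endfacet
facet normal 0.586 0.805 0.093
outer loop
vertex -2.009 -3.106 1.695
vertex -2.312 -2.851 1.398
vertex -2.985 -2.563 3.157
endloop
endfacet
facet normal 0.586 0.805 0.093
outer loop
vertex -2.985 -2.563 3.157
vertex -2.312 -2.851 1.398
vertex -3.288 -2.308 2.86
endloop
endfacet
facet normal -0.530 0.296 0.795
outer loop
vertex -2.985 -2.563 3.157
vertex -3.288 -2.308 2.86
vertex -3.438 -2.848 2.961
endloop
endfacet
facet normal 0.530 -0.295 -0.795
outer loop
vertex -2.312 -2.851 1.398
vertex -2.462 -3.392 1.499
vertex -2.728 -3.003 1.177
endloop
endfacet
facet normal -0.112 0.905 -0.411
outer loop
vertex -2.312 -2.851 1.398
vertex -2.728 -3.003 1.177
vertex -3.288 -2.308 2.86
endloop
endfacet
facet normal -0.112 0.905 -0.411
outer loop
vertex -3.288 -2.308 2.86
vertex -2.728 -3.003 1.177
vertex -3.704 -2.46 2.639
endloop
endfacet
facet normal -0.530 0.296 0.795
outer loop
vertex -3.288 -2.308 2.86
vertex -3.704 -2.46 2.639
vertex -3.438 -2.848 2.961
endloop
endfacet
facet normal 0.530 -0.295 -0.795
outer loop
vertex -2.728 -3.003 1.177
vertex -2.462 -3.392 1.499
vertex -2.943 -3.448 1.199
endloop
endfacet
facet normal -0.728 0.322 -0.605
outer loop
vertex -2.728 -3.003 1.177
vertex -2.943 -3.448 1.199
vertex -3.704 -2.46 2.639
endloop
endfacet
facet normal -0.728 0.322 -0.605
outer loop
vertex -3.704 -2.46 2.639
vertex -2.943 -3.448 1.199
vertex -3.919 -2.905 2.661
endloop
endfacet
facet normal -0.531 0.296 0.794
outer loop
vertex -3.704 -2.46 2.639
vertex -3.919 -2.905 2.661
vertex -3.438 -2.848 2.961
endloop
endfacet
facet normal 0.530 -0.295 -0.795
outer loop
vertex -2.943 -3.448 1.199
vertex -2.462 -3.392 1.499
vertex -2.796 -3.85 1.446
endloop
endfacet
facet normal -0.794 -0.502 -0.344
outer loop
vertex -2.943 -3.448 1.199
vertex -2.796 -3.85 1.446
vertex -3.919 -2.905 2.661
endloop
endfacet
facet normal -0.794 -0.502 -0.344
outer loop
vertex -3.919 -2.905 2.661
vertex -2.796 -3.85 1.446
vertex -3.772 -3.307 2.908
endloop
endfacet
facet normal -0.531 0.294 0.795
outer loop
vertex -3.919 -2.905 2.661
vertex -3.772 -3.307 2.908
vertex -3.438 -2.848 2.961
endloop
endfacet
facet normal 0.531 -0.295 -0.795
outer loop
vertex -2.796 -3.85 1.446
vertex -2.462 -3.392 1.499
vertex -2.398 -3.907 1.733
endloop
endfacet
facet normal -0.263 -0.948 0.177
outer loop
vertex -2.796 -3.85 1.446
vertex -2.398 -3.907 1.733
vertex -3.772 -3.307 2.908
endloop
endfacet
facet normal -0.263 -0.948 0.177
outer loop
vertex -3.772 -3.307 2.908
vertex -2.398 -3.907 1.733
vertex -3.374 -3.364 3.195
endloop
endfacet
facet normal -0.531 0.295 0.795
outer loop
vertex -3.772 -3.307 2.908
vertex -3.374 -3.364 3.195
vertex -3.438 -2.848 2.961
endloop
endfacet
facet normal 0.531 -0.295 -0.794
outer loop
vertex -2.398 -3.907 1.733
vertex -2.462 -3.392 1.499
vertex -2.048 -3.576 1.844
endloop
endfacet
facet normal 0.466 -0.682 0.564
outer loop
vertex -2.398 -3.907 1.733
vertex -2.048 -3.576 1.844
vertex -3.374 -3.364 3.195
endloop
endfacet
facet normal 0.466 -0.682 0.564
outer loop
vertex -3.374 -3.364 3.195
vertex -2.048 -3.576 1.844
vertex -3.024 -3.033 3.306
endloop
endfacet
facet normal -0.531 0.295 0.795
outer loop
vertex -3.374 -3.364 3.195
vertex -3.024 -3.033 3.306
vertex -3.438 -2.848 2.961
endloop
endfacet
facet normal 0.530 -0.296 -0.794
outer loop
vertex -2.048 -3.576 1.844
vertex -2.462 -3.392 1.499
vertex -2.009 -3.106 1.695
endloop
endfacet
facet normal 0.844 0.097 0.527
outer loop
vertex -2.048 -3.576 1.844
vertex -2.009 -3.106 1.695
vertex -3.024 -3.033 3.306
endloop
endfacet
facet normal 0.844 0.097 0.527
outer loop
vertex -3.024 -3.033 3.306
vertex -2.009 -3.106 1.695
vertex -2.985 -2.563 3.157
endloop
endfacet
facet normal -0.530 0.296 0.795
outer loop
vertex -3.024 -3.033 3.306
vertex -2.985 -2.563 3.157
vertex -3.438 -2.848 2.961
endloop
endfacet

endsolid


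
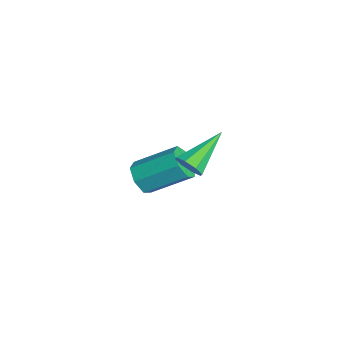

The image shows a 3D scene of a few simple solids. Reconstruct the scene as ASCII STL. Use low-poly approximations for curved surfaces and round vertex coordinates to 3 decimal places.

solid 
facet normal -0.217 -0.826 -0.520
outer loop
vertex -2.968 -4.258 -4.612
vertex -3.326 -4.599 -3.921
vertex -3.688 -4.124 -4.525
endloop
endfacet
facet normal -0.003 0.533 -0.846
outer loop
vertex -2.968 -4.258 -4.612
vertex -3.688 -4.124 -4.525
vertex -2.516 -2.54 -3.531
endloop
endfacet
facet normal -0.002 0.533 -0.846
outer loop
vertex -2.516 -2.54 -3.531
vertex -3.688 -4.124 -4.525
vertex -3.236 -2.405 -3.444
endloop
endfacet
facet normal 0.218 0.826 0.520
outer loop
vertex -2.516 -2.54 -3.531
vertex -3.236 -2.405 -3.444
vertex -2.874 -2.881 -2.839
endloop
endfacet
facet normal -0.218 -0.826 -0.519
outer loop
vertex -3.688 -4.124 -4.525
vertex -3.326 -4.599 -3.921
vertex -4.135 -4.347 -3.983
endloop
endfacet
facet normal -0.765 0.475 -0.435
outer loop
vertex -3.688 -4.124 -4.525
vertex -4.135 -4.347 -3.983
vertex -3.236 -2.405 -3.444
endloop
endfacet
facet normal -0.765 0.475 -0.435
outer loop
vertex -3.236 -2.405 -3.444
vertex -4.135 -4.347 -3.983
vertex -3.683 -2.629 -2.902
endloop
endfacet
facet normal 0.217 0.826 0.520
outer loop
vertex -3.236 -2.405 -3.444
vertex -3.683 -2.629 -2.902
vertex -2.874 -2.881 -2.839
endloop
endfacet
facet normal -0.218 -0.826 -0.520
outer loop
vertex -4.135 -4.347 -3.983
vertex -3.326 -4.599 -3.921
vertex -3.973 -4.76 -3.394
endloop
endfacet
facet normal -0.951 0.059 0.303
outer loop
vertex -4.135 -4.347 -3.983
vertex -3.973 -4.76 -3.394
vertex -3.683 -2.629 -2.902
endloop
endfacet
facet normal -0.951 0.059 0.303
outer loop
vertex -3.683 -2.629 -2.902
vertex -3.973 -4.76 -3.394
vertex -3.521 -3.042 -2.313
endloop
endfacet
facet normal 0.217 0.826 0.520
outer loop
vertex -3.683 -2.629 -2.902
vertex -3.521 -3.042 -2.313
vertex -2.874 -2.881 -2.839
endloop
endfacet
facet normal -0.218 -0.826 -0.520
outer loop
vertex -3.973 -4.76 -3.394
vertex -3.326 -4.599 -3.921
vertex -3.324 -5.052 -3.202
endloop
endfacet
facet normal -0.421 -0.401 0.814
outer loop
vertex -3.973 -4.76 -3.394
vertex -3.324 -5.052 -3.202
vertex -3.521 -3.042 -2.313
endloop
endfacet
facet normal -0.422 -0.401 0.813
outer loop
vertex -3.521 -3.042 -2.313
vertex -3.324 -5.052 -3.202
vertex -2.872 -3.334 -2.12
endloop
endfacet
facet normal 0.217 0.826 0.520
outer loop
vertex -3.521 -3.042 -2.313
vertex -2.872 -3.334 -2.12
vertex -2.874 -2.881 -2.839
endloop
endfacet
facet normal -0.218 -0.826 -0.520
outer loop
vertex -3.324 -5.052 -3.202
vertex -3.326 -4.599 -3.921
vertex -2.676 -5.003 -3.551
endloop
endfacet
facet normal 0.425 -0.560 0.711
outer loop
vertex -3.324 -5.052 -3.202
vertex -2.676 -5.003 -3.551
vertex -2.872 -3.334 -2.12
endloop
endfacet
facet normal 0.425 -0.560 0.711
outer loop
vertex -2.872 -3.334 -2.12
vertex -2.676 -5.003 -3.551
vertex -2.224 -3.285 -2.469
endloop
endfacet
facet normal 0.218 0.826 0.520
outer loop
vertex -2.872 -3.334 -2.12
vertex -2.224 -3.285 -2.469
vertex -2.874 -2.881 -2.839
endloop
endfacet
facet normal -0.218 -0.826 -0.520
outer loop
vertex -2.676 -5.003 -3.551
vertex -3.326 -4.599 -3.921
vertex -2.518 -4.65 -4.178
endloop
endfacet
facet normal 0.952 -0.297 0.073
outer loop
vertex -2.676 -5.003 -3.551
vertex -2.518 -4.65 -4.178
vertex -2.224 -3.285 -2.469
endloop
endfacet
facet normal 0.952 -0.296 0.073
outer loop
vertex -2.224 -3.285 -2.469
vertex -2.518 -4.65 -4.178
vertex -2.066 -2.931 -3.097
endloop
endfacet
facet normal 0.217 0.826 0.520
outer loop
vertex -2.224 -3.285 -2.469
vertex -2.066 -2.931 -3.097
vertex -2.874 -2.881 -2.839
endloop
endfacet
facet normal -0.218 -0.826 -0.520
outer loop
vertex -2.518 -4.65 -4.178
vertex -3.326 -4.599 -3.921
vertex -2.968 -4.258 -4.612
endloop
endfacet
facet normal 0.762 0.189 -0.619
outer loop
vertex -2.518 -4.65 -4.178
vertex -2.968 -4.258 -4.612
vertex -2.066 -2.931 -3.097
endloop
endfacet
facet normal 0.762 0.189 -0.619
outer loop
vertex -2.066 -2.931 -3.097
vertex -2.968 -4.258 -4.612
vertex -2.516 -2.54 -3.531
endloop
endfacet
facet normal 0.217 0.826 0.520
outer loop
vertex -2.066 -2.931 -3.097
vertex -2.516 -2.54 -3.531
vertex -2.874 -2.881 -2.839
endloop
endfacet
facet normal 0.477 -0.729 -0.491
outer loop
vertex 2.422 -3.62 1.215
vertex 1.866 -3.765 0.89
vertex 2.376 -3.36 0.784
endloop
endfacet
facet normal 0.702 0.641 0.312
outer loop
vertex 2.422 -3.62 1.215
vertex 2.376 -3.36 0.784
vertex 0.894 -2.275 1.89
endloop
endfacet
facet normal 0.478 -0.730 -0.489
outer loop
vertex 2.376 -3.36 0.784
vertex 1.866 -3.765 0.89
vertex 2.032 -3.338 0.415
endloop
endfacet
facet normal 0.395 0.862 -0.317
outer loop
vertex 2.376 -3.36 0.784
vertex 2.032 -3.338 0.415
vertex 0.894 -2.275 1.89
endloop
endfacet
facet normal 0.475 -0.730 -0.491
outer loop
vertex 2.032 -3.338 0.415
vertex 1.866 -3.765 0.89
vertex 1.59 -3.565 0.325
endloop
endfacet
facet normal -0.222 0.701 -0.677
outer loop
vertex 2.032 -3.338 0.415
vertex 1.59 -3.565 0.325
vertex 0.894 -2.275 1.89
endloop
endfacet
facet normal 0.476 -0.729 -0.491
outer loop
vertex 1.59 -3.565 0.325
vertex 1.866 -3.765 0.89
vertex 1.31 -3.91 0.566
endloop
endfacet
facet normal -0.790 0.251 -0.559
outer loop
vertex 1.59 -3.565 0.325
vertex 1.31 -3.91 0.566
vertex 0.894 -2.275 1.89
endloop
endfacet
facet normal 0.476 -0.731 -0.489
outer loop
vertex 1.31 -3.91 0.566
vertex 1.866 -3.765 0.89
vertex 1.355 -4.169 0.997
endloop
endfacet
facet normal -0.974 -0.222 -0.032
outer loop
vertex 1.31 -3.91 0.566
vertex 1.355 -4.169 0.997
vertex 0.894 -2.275 1.89
endloop
endfacet
facet normal 0.475 -0.731 -0.491
outer loop
vertex 1.355 -4.169 0.997
vertex 1.866 -3.765 0.89
vertex 1.7 -4.192 1.365
endloop
endfacet
facet normal -0.667 -0.444 0.598
outer loop
vertex 1.355 -4.169 0.997
vertex 1.7 -4.192 1.365
vertex 0.894 -2.275 1.89
endloop
endfacet
facet normal 0.476 -0.730 -0.490
outer loop
vertex 1.7 -4.192 1.365
vertex 1.866 -3.765 0.89
vertex 2.142 -3.964 1.455
endloop
endfacet
facet normal -0.049 -0.283 0.958
outer loop
vertex 1.7 -4.192 1.365
vertex 2.142 -3.964 1.455
vertex 0.894 -2.275 1.89
endloop
endfacet
facet normal 0.477 -0.730 -0.490
outer loop
vertex 2.142 -3.964 1.455
vertex 1.866 -3.765 0.89
vertex 2.422 -3.62 1.215
endloop
endfacet
facet normal 0.517 0.165 0.840
outer loop
vertex 2.142 -3.964 1.455
vertex 2.422 -3.62 1.215
vertex 0.894 -2.275 1.89
endloop
endfacet

endsolid


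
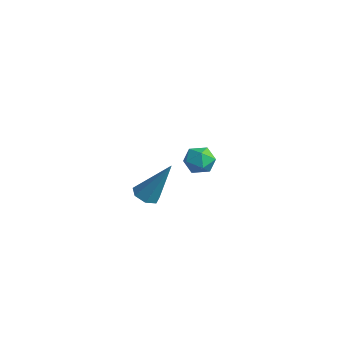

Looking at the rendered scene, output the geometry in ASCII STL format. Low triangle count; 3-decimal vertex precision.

solid 
facet normal -0.696 0.321 0.643
outer loop
vertex -4.62 3.83 -3.845
vertex -4.377 3.277 -3.306
vertex -4.041 4.014 -3.31
endloop
endfacet
facet normal -0.474 0.853 0.220
outer loop
vertex -4.62 3.83 -3.845
vertex -4.041 4.014 -3.31
vertex -3.97 4.252 -4.081
endloop
endfacet
facet normal -0.595 0.661 -0.457
outer loop
vertex -4.62 3.83 -3.845
vertex -3.97 4.252 -4.081
vertex -4.263 3.662 -4.553
endloop
endfacet
facet normal -0.892 0.011 -0.452
outer loop
vertex -4.62 3.83 -3.845
vertex -4.263 3.662 -4.553
vertex -4.514 3.06 -4.073
endloop
endfacet
facet normal -0.954 -0.198 0.226
outer loop
vertex -4.62 3.83 -3.845
vertex -4.514 3.06 -4.073
vertex -4.377 3.277 -3.306
endloop
endfacet
facet normal 0.231 0.923 0.306
outer loop
vertex -3.97 4.252 -4.081
vertex -4.041 4.014 -3.31
vertex -3.326 3.96 -3.687
endloop
endfacet
facet normal -0.129 0.064 0.990
outer loop
vertex -4.041 4.014 -3.31
vertex -4.377 3.277 -3.306
vertex -3.577 3.358 -3.207
endloop
endfacet
facet normal -0.546 -0.776 0.317
outer loop
vertex -4.377 3.277 -3.306
vertex -4.514 3.06 -4.073
vertex -3.87 2.768 -3.679
endloop
endfacet
facet normal -0.445 -0.437 -0.781
outer loop
vertex -4.514 3.06 -4.073
vertex -4.263 3.662 -4.553
vertex -3.799 3.006 -4.45
endloop
endfacet
facet normal 0.036 0.613 -0.789
outer loop
vertex -4.263 3.662 -4.553
vertex -3.97 4.252 -4.081
vertex -3.463 3.743 -4.454
endloop
endfacet
facet normal 0.892 -0.011 0.452
outer loop
vertex -3.22 3.19 -3.915
vertex -3.326 3.96 -3.687
vertex -3.577 3.358 -3.207
endloop
endfacet
facet normal 0.595 -0.661 0.457
outer loop
vertex -3.22 3.19 -3.915
vertex -3.577 3.358 -3.207
vertex -3.87 2.768 -3.679
endloop
endfacet
facet normal 0.474 -0.853 -0.220
outer loop
vertex -3.22 3.19 -3.915
vertex -3.87 2.768 -3.679
vertex -3.799 3.006 -4.45
endloop
endfacet
facet normal 0.696 -0.321 -0.643
outer loop
vertex -3.22 3.19 -3.915
vertex -3.799 3.006 -4.45
vertex -3.463 3.743 -4.454
endloop
endfacet
facet normal 0.954 0.198 -0.226
outer loop
vertex -3.22 3.19 -3.915
vertex -3.463 3.743 -4.454
vertex -3.326 3.96 -3.687
endloop
endfacet
facet normal 0.445 0.437 0.781
outer loop
vertex -3.577 3.358 -3.207
vertex -3.326 3.96 -3.687
vertex -4.041 4.014 -3.31
endloop
endfacet
facet normal -0.036 -0.613 0.789
outer loop
vertex -3.87 2.768 -3.679
vertex -3.577 3.358 -3.207
vertex -4.377 3.277 -3.306
endloop
endfacet
facet normal -0.231 -0.923 -0.306
outer loop
vertex -3.799 3.006 -4.45
vertex -3.87 2.768 -3.679
vertex -4.514 3.06 -4.073
endloop
endfacet
facet normal 0.129 -0.064 -0.990
outer loop
vertex -3.463 3.743 -4.454
vertex -3.799 3.006 -4.45
vertex -4.263 3.662 -4.553
endloop
endfacet
facet normal 0.546 0.776 -0.317
outer loop
vertex -3.326 3.96 -3.687
vertex -3.463 3.743 -4.454
vertex -3.97 4.252 -4.081
endloop
endfacet
facet normal -0.371 -0.329 -0.869
outer loop
vertex 0.781 -2.517 -1.842
vertex 0.288 -2.148 -1.771
vertex 0.828 -2.023 -2.049
endloop
endfacet
facet normal 0.989 -0.127 -0.079
outer loop
vertex 0.781 -2.517 -1.842
vertex 0.828 -2.023 -2.049
vertex 1.072 -1.452 0.071
endloop
endfacet
facet normal -0.371 -0.329 -0.868
outer loop
vertex 0.828 -2.023 -2.049
vertex 0.288 -2.148 -1.771
vertex 0.468 -1.623 -2.047
endloop
endfacet
facet normal 0.718 0.647 -0.257
outer loop
vertex 0.828 -2.023 -2.049
vertex 0.468 -1.623 -2.047
vertex 1.072 -1.452 0.071
endloop
endfacet
facet normal -0.370 -0.330 -0.868
outer loop
vertex 0.468 -1.623 -2.047
vertex 0.288 -2.148 -1.771
vertex -0.028 -1.619 -1.837
endloop
endfacet
facet normal -0.023 0.997 -0.074
outer loop
vertex 0.468 -1.623 -2.047
vertex -0.028 -1.619 -1.837
vertex 1.072 -1.452 0.071
endloop
endfacet
facet normal -0.370 -0.329 -0.869
outer loop
vertex -0.028 -1.619 -1.837
vertex 0.288 -2.148 -1.771
vertex -0.286 -2.013 -1.578
endloop
endfacet
facet normal -0.675 0.660 0.331
outer loop
vertex -0.028 -1.619 -1.837
vertex -0.286 -2.013 -1.578
vertex 1.072 -1.452 0.071
endloop
endfacet
facet normal -0.370 -0.329 -0.869
outer loop
vertex -0.286 -2.013 -1.578
vertex 0.288 -2.148 -1.771
vertex -0.112 -2.51 -1.464
endloop
endfacet
facet normal -0.748 -0.112 0.654
outer loop
vertex -0.286 -2.013 -1.578
vertex -0.112 -2.51 -1.464
vertex 1.072 -1.452 0.071
endloop
endfacet
facet normal -0.370 -0.328 -0.869
outer loop
vertex -0.112 -2.51 -1.464
vertex 0.288 -2.148 -1.771
vertex 0.363 -2.734 -1.582
endloop
endfacet
facet normal -0.186 -0.736 0.651
outer loop
vertex -0.112 -2.51 -1.464
vertex 0.363 -2.734 -1.582
vertex 1.072 -1.452 0.071
endloop
endfacet
facet normal -0.370 -0.328 -0.869
outer loop
vertex 0.363 -2.734 -1.582
vertex 0.288 -2.148 -1.771
vertex 0.781 -2.517 -1.842
endloop
endfacet
facet normal 0.587 -0.742 0.324
outer loop
vertex 0.363 -2.734 -1.582
vertex 0.781 -2.517 -1.842
vertex 1.072 -1.452 0.071
endloop
endfacet

endsolid
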